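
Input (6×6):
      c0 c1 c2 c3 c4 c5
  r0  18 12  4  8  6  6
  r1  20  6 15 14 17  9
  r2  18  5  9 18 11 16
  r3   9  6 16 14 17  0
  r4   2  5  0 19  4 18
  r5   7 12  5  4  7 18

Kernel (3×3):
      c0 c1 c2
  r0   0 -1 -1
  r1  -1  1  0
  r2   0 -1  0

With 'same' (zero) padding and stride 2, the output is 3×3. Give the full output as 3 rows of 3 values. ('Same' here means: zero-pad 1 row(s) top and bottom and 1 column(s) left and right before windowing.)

-2 -23 -19
-17 -41 -50
-20 -40 -39

Output[0,0]: The receptive field on the zero-padded input at this output position is [0 0 0 / 0 18 12 / 0 20 6]. Elementwise product with the kernel and sum: 0·-1 + 0·-1 + 0·-1 + 18·1 + 20·-1.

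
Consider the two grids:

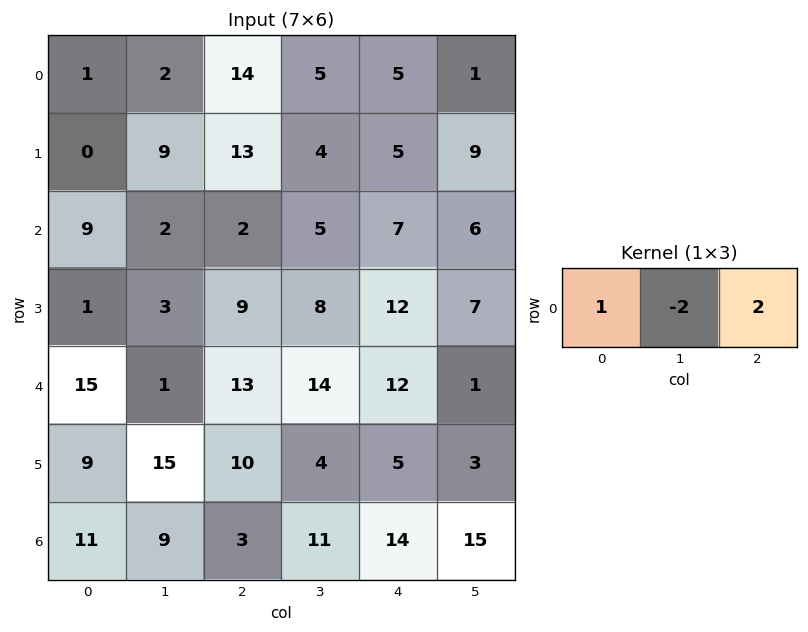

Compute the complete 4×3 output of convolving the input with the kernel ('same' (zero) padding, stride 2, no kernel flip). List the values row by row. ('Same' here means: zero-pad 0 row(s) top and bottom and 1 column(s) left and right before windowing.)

2 -16 -3
-14 8 3
-28 3 -8
-4 25 13

Output[0,0]: The receptive field on the zero-padded input at this output position is [0 1 2]. Elementwise product with the kernel and sum: 0·1 + 1·-2 + 2·2.
Output[0,1]: The receptive field on the zero-padded input at this output position is [2 14 5]. Elementwise product with the kernel and sum: 2·1 + 14·-2 + 5·2.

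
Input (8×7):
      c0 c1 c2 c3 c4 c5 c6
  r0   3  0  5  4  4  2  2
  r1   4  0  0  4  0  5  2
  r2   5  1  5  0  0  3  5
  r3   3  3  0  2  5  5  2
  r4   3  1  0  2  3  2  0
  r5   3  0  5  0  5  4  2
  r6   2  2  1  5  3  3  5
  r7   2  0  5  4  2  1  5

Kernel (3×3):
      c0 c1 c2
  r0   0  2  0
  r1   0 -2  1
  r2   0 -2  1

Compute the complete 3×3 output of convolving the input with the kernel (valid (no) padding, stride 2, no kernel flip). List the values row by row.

Output[0,0]: The receptive field on the input at this output position is [3 0 5 / 4 0 0 / 5 1 5]. Elementwise product with the kernel and sum: 0·2 + 0·-2 + 0·1 + 1·-2 + 5·1.

3 0 -5
-6 0 -6
4 2 -3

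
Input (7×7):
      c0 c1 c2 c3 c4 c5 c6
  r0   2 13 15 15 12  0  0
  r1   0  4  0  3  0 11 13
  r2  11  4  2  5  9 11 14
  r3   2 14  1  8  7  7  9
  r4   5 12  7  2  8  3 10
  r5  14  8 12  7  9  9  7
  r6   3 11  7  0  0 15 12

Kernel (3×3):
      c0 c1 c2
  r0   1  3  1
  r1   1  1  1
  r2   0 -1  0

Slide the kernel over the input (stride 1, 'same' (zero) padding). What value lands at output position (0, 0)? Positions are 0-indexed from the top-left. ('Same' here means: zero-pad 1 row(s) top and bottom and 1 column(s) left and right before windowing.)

15

The receptive field on the zero-padded input at this output position is [0 0 0 / 0 2 13 / 0 0 4]. Elementwise product with the kernel and sum: 0·1 + 0·3 + 0·1 + 0·1 + 2·1 + 13·1 + 0·-1.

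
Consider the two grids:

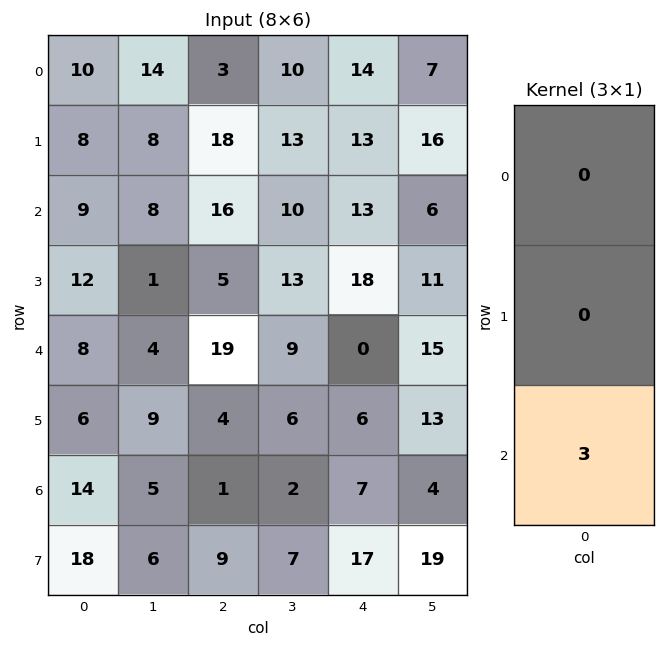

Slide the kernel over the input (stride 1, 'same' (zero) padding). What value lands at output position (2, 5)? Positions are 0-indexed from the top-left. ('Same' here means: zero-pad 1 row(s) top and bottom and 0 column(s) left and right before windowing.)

The receptive field on the zero-padded input at this output position is [16 / 6 / 11]. Elementwise product with the kernel and sum: 11·3.

33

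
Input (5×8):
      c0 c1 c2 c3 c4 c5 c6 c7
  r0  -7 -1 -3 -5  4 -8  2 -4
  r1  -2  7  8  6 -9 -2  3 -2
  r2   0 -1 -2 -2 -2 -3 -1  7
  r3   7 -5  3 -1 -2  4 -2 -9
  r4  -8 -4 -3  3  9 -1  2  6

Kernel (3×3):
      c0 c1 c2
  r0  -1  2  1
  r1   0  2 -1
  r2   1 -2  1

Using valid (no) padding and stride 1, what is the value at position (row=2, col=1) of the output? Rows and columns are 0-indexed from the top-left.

The receptive field on the input at this output position is [-1 -2 -2 / -5 3 -1 / -4 -3 3]. Elementwise product with the kernel and sum: -1·-1 + -2·2 + -2·1 + 3·2 + -1·-1 + -4·1 + -3·-2 + 3·1.

7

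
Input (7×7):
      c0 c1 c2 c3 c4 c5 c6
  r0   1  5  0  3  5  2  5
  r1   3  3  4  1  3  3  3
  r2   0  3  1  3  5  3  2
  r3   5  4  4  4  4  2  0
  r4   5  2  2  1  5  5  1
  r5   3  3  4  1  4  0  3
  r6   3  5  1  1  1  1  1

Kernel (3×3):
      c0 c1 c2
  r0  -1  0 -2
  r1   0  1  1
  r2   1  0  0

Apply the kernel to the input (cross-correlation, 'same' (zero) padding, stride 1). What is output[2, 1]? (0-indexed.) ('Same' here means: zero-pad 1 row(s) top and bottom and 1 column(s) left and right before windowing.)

The receptive field on the zero-padded input at this output position is [3 3 4 / 0 3 1 / 5 4 4]. Elementwise product with the kernel and sum: 3·-1 + 4·-2 + 3·1 + 1·1 + 5·1.

-2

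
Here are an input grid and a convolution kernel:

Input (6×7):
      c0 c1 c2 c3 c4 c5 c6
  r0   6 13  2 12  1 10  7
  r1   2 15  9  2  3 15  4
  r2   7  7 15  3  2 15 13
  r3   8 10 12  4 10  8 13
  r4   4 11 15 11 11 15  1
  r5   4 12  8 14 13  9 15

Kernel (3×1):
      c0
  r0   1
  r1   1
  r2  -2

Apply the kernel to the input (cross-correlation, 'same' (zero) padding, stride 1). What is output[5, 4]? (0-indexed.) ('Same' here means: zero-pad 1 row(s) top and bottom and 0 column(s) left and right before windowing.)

24

The receptive field on the zero-padded input at this output position is [11 / 13 / 0]. Elementwise product with the kernel and sum: 11·1 + 13·1 + 0·-2.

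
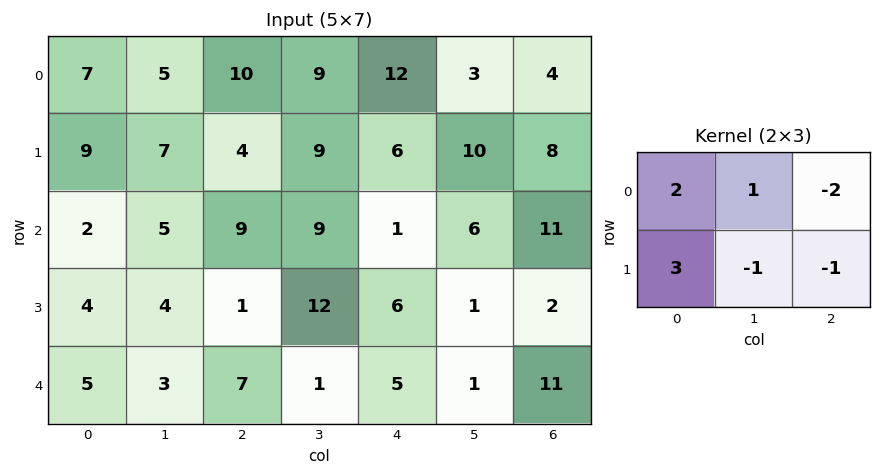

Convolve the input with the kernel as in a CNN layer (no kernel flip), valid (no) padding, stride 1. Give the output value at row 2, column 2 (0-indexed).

10

The receptive field on the input at this output position is [9 9 1 / 1 12 6]. Elementwise product with the kernel and sum: 9·2 + 9·1 + 1·-2 + 1·3 + 12·-1 + 6·-1.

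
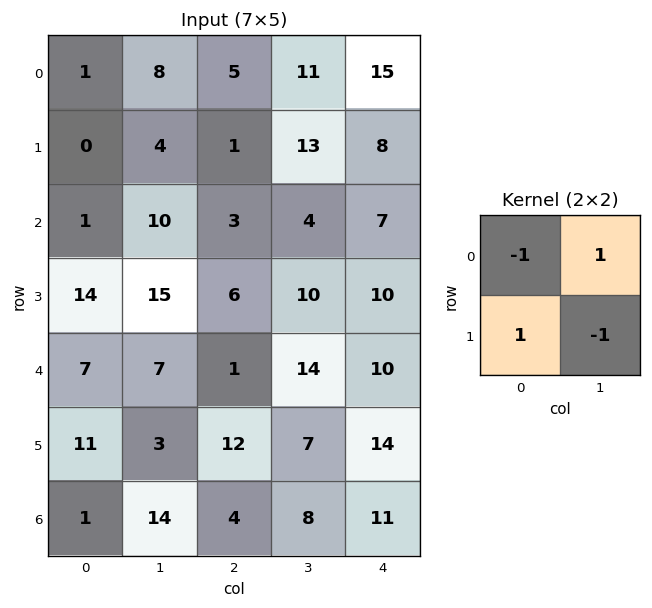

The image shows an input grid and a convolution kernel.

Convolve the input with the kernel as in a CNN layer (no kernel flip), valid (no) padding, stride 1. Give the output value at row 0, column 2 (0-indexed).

The receptive field on the input at this output position is [5 11 / 1 13]. Elementwise product with the kernel and sum: 5·-1 + 11·1 + 1·1 + 13·-1.

-6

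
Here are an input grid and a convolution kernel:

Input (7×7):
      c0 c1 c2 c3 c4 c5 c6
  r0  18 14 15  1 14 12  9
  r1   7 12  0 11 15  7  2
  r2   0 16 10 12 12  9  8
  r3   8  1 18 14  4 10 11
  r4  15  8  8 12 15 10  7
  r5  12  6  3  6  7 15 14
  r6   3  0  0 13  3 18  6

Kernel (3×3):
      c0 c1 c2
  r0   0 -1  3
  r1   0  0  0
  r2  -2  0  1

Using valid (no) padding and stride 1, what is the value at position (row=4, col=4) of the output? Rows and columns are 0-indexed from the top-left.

The receptive field on the input at this output position is [15 10 7 / 7 15 14 / 3 18 6]. Elementwise product with the kernel and sum: 10·-1 + 7·3 + 3·-2 + 6·1.

11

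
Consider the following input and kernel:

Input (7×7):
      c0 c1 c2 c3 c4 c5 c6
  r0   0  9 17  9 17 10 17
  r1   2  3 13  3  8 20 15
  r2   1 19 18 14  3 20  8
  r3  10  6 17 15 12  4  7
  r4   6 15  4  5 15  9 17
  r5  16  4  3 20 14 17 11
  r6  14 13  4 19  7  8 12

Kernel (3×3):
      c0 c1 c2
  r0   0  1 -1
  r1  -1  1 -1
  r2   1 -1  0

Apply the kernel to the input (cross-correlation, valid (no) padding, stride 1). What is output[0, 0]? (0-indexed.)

-38

The receptive field on the input at this output position is [0 9 17 / 2 3 13 / 1 19 18]. Elementwise product with the kernel and sum: 9·1 + 17·-1 + 2·-1 + 3·1 + 13·-1 + 1·1 + 19·-1.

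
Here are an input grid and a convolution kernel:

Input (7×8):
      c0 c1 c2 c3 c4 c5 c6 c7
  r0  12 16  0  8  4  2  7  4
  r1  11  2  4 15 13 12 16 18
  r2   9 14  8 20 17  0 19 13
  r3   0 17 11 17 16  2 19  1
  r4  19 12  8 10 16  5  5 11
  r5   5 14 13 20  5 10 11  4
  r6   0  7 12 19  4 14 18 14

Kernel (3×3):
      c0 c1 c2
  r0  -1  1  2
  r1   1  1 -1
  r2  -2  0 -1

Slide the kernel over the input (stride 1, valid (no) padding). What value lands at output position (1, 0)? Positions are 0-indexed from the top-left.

The receptive field on the input at this output position is [11 2 4 / 9 14 8 / 0 17 11]. Elementwise product with the kernel and sum: 11·-1 + 2·1 + 4·2 + 9·1 + 14·1 + 8·-1 + 0·-2 + 11·-1.

3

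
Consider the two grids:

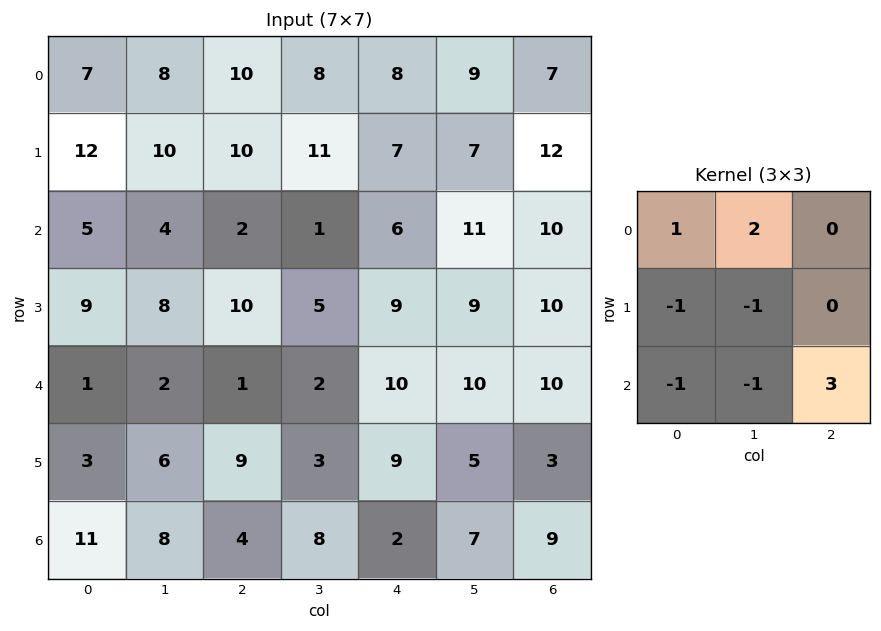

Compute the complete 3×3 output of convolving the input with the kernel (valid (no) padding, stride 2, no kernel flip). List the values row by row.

-2 20 25
-4 16 20
-11 -13 34

Output[0,0]: The receptive field on the input at this output position is [7 8 10 / 12 10 10 / 5 4 2]. Elementwise product with the kernel and sum: 7·1 + 8·2 + 12·-1 + 10·-1 + 5·-1 + 4·-1 + 2·3.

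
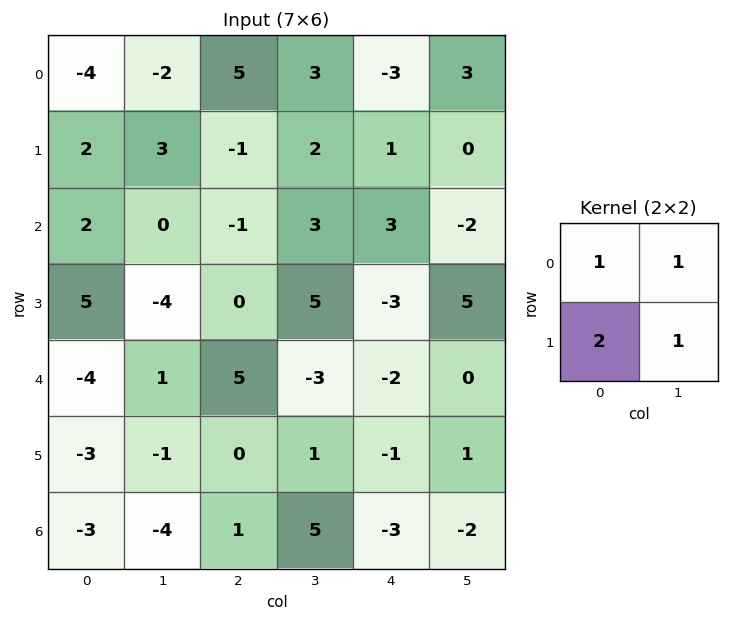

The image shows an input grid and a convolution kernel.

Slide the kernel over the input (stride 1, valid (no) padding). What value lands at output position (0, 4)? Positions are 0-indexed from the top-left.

The receptive field on the input at this output position is [-3 3 / 1 0]. Elementwise product with the kernel and sum: -3·1 + 3·1 + 1·2 + 0·1.

2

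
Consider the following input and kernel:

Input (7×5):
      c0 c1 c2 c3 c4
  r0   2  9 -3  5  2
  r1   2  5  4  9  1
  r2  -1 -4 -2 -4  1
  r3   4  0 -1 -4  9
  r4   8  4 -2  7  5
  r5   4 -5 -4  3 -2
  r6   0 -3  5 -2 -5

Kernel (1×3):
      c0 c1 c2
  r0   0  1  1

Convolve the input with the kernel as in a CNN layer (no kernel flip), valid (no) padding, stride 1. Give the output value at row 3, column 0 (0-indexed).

-1

The receptive field on the input at this output position is [4 0 -1]. Elementwise product with the kernel and sum: 0·1 + -1·1.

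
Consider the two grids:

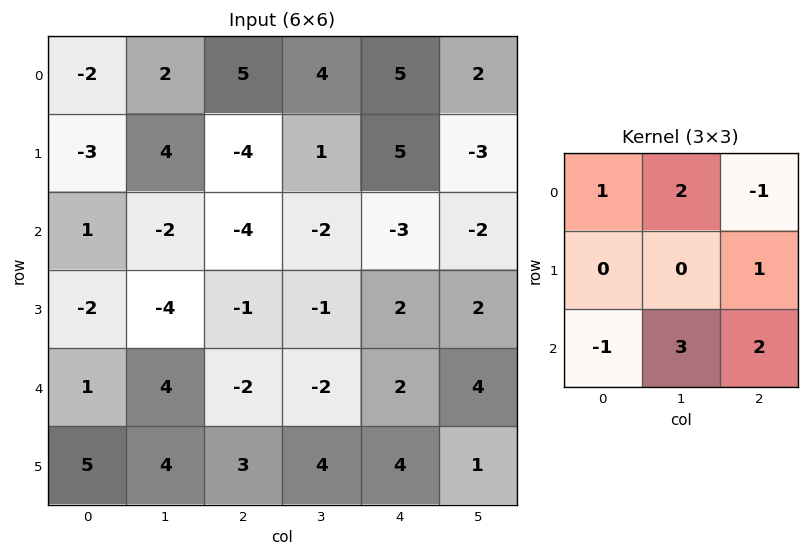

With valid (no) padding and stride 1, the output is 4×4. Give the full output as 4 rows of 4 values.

-22 -5 5 -2
-7 -8 -8 23
7 -23 -3 12
2 6 14 15

Output[0,0]: The receptive field on the input at this output position is [-2 2 5 / -3 4 -4 / 1 -2 -4]. Elementwise product with the kernel and sum: -2·1 + 2·2 + 5·-1 + -4·1 + 1·-1 + -2·3 + -4·2.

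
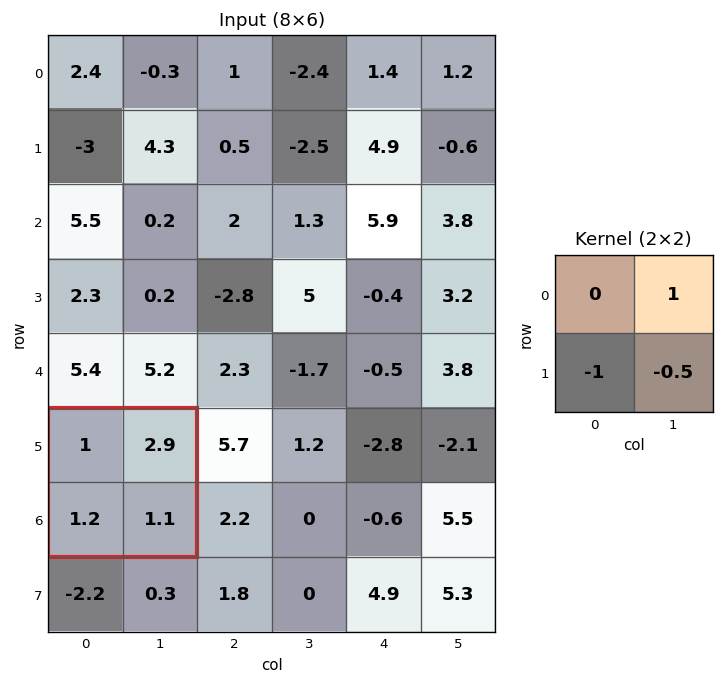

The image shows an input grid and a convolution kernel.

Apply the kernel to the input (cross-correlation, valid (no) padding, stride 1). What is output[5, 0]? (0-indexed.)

The receptive field on the input at this output position is [1 2.9 / 1.2 1.1]. Elementwise product with the kernel and sum: 2.9·1 + 1.2·-1 + 1.1·-0.5.

1.15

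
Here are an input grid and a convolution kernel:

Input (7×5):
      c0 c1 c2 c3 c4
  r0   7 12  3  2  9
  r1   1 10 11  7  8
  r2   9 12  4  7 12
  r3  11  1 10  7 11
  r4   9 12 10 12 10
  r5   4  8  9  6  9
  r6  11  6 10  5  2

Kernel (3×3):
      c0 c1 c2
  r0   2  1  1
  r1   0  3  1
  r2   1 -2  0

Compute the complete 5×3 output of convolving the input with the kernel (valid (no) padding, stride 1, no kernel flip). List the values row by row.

55 73 36
72 38 66
32 64 45
67 51 81
72 65 69

Output[0,0]: The receptive field on the input at this output position is [7 12 3 / 1 10 11 / 9 12 4]. Elementwise product with the kernel and sum: 7·2 + 12·1 + 3·1 + 10·3 + 11·1 + 9·1 + 12·-2.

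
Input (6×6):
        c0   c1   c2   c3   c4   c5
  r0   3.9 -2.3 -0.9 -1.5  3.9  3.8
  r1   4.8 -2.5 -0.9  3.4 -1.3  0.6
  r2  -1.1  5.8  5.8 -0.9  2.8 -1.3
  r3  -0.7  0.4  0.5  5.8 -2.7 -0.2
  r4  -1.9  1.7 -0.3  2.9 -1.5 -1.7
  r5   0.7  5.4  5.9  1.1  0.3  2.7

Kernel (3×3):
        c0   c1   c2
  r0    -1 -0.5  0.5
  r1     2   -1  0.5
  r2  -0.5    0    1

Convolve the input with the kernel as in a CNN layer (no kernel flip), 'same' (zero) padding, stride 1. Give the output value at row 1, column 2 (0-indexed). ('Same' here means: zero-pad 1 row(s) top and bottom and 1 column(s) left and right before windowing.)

-4.2

The receptive field on the zero-padded input at this output position is [-2.3 -0.9 -1.5 / -2.5 -0.9 3.4 / 5.8 5.8 -0.9]. Elementwise product with the kernel and sum: -2.3·-1 + -0.9·-0.5 + -1.5·0.5 + -2.5·2 + -0.9·-1 + 3.4·0.5 + 5.8·-0.5 + -0.9·1.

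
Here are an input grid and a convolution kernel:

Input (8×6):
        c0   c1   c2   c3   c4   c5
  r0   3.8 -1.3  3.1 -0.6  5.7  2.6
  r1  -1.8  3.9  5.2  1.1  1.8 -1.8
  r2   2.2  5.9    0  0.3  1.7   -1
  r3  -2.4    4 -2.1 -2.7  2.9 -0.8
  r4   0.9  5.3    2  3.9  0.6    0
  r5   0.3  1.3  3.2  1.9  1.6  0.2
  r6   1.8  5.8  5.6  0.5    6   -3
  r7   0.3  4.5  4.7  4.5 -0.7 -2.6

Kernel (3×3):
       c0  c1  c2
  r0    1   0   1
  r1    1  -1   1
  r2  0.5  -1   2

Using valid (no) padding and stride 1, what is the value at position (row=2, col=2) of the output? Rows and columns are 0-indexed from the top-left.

The receptive field on the input at this output position is [0 0.3 1.7 / -2.1 -2.7 2.9 / 2 3.9 0.6]. Elementwise product with the kernel and sum: 0·1 + 1.7·1 + -2.1·1 + -2.7·-1 + 2.9·1 + 2·0.5 + 3.9·-1 + 0.6·2.

3.5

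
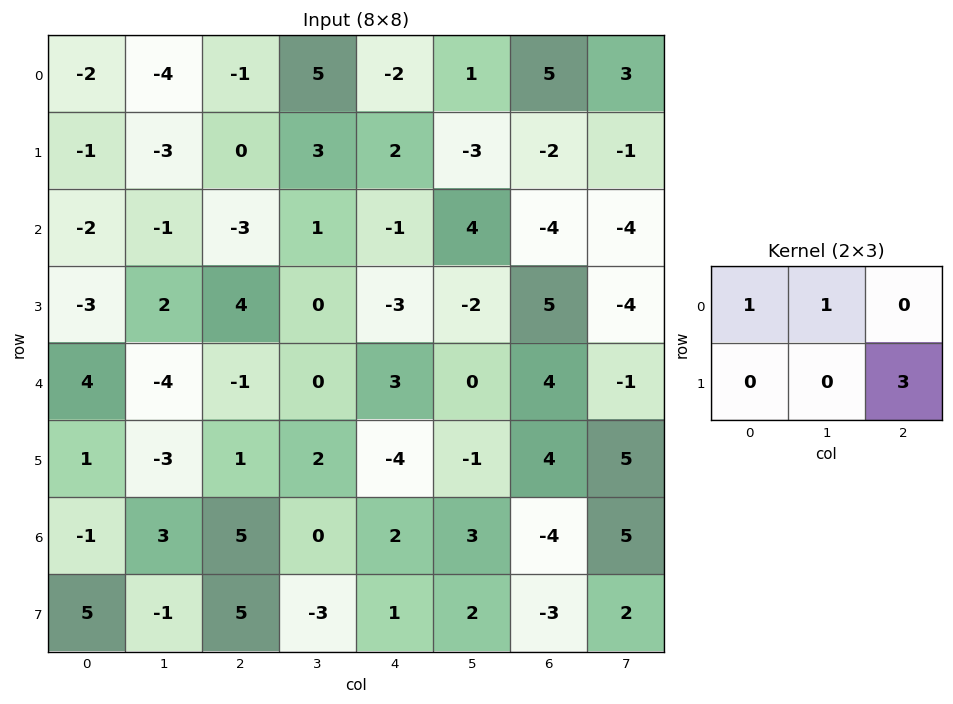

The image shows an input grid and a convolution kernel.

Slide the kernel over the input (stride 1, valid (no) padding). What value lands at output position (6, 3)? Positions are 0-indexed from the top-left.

8

The receptive field on the input at this output position is [0 2 3 / -3 1 2]. Elementwise product with the kernel and sum: 0·1 + 2·1 + 2·3.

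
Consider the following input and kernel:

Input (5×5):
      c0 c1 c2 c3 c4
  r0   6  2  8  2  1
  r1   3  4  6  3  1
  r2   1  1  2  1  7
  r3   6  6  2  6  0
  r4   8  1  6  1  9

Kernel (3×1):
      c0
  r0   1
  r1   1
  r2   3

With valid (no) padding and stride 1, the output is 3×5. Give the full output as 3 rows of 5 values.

Output[0,0]: The receptive field on the input at this output position is [6 / 3 / 1]. Elementwise product with the kernel and sum: 6·1 + 3·1 + 1·3.
Output[0,1]: The receptive field on the input at this output position is [2 / 4 / 1]. Elementwise product with the kernel and sum: 2·1 + 4·1 + 1·3.

12 9 20 8 23
22 23 14 22 8
31 10 22 10 34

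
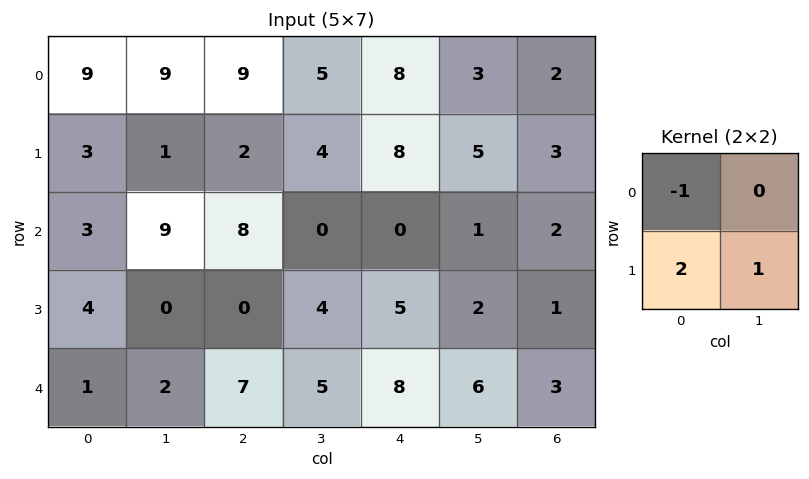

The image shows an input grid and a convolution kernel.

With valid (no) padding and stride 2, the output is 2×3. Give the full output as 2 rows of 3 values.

-2 -1 13
5 -4 12

Output[0,0]: The receptive field on the input at this output position is [9 9 / 3 1]. Elementwise product with the kernel and sum: 9·-1 + 3·2 + 1·1.
Output[0,1]: The receptive field on the input at this output position is [9 5 / 2 4]. Elementwise product with the kernel and sum: 9·-1 + 2·2 + 4·1.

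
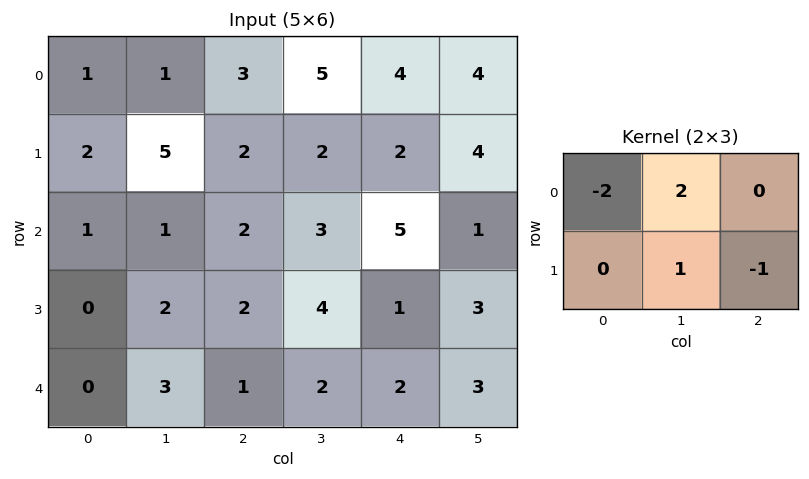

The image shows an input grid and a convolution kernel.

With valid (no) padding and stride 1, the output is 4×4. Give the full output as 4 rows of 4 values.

Output[0,0]: The receptive field on the input at this output position is [1 1 3 / 2 5 2]. Elementwise product with the kernel and sum: 1·-2 + 1·2 + 5·1 + 2·-1.

3 4 4 -4
5 -7 -2 4
0 0 5 2
6 -1 4 -7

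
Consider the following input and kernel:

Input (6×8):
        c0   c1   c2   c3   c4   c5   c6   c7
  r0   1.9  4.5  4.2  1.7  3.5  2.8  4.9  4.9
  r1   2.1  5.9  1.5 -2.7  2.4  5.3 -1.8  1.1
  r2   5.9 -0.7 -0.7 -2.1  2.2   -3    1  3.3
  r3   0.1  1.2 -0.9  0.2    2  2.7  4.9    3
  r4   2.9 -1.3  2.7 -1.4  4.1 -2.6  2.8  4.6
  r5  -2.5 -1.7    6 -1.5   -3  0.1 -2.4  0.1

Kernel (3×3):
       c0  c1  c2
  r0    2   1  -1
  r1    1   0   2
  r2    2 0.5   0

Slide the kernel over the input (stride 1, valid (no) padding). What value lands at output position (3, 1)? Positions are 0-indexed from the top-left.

-3.2

The receptive field on the input at this output position is [1.2 -0.9 0.2 / -1.3 2.7 -1.4 / -1.7 6 -1.5]. Elementwise product with the kernel and sum: 1.2·2 + -0.9·1 + 0.2·-1 + -1.3·1 + -1.4·2 + -1.7·2 + 6·0.5.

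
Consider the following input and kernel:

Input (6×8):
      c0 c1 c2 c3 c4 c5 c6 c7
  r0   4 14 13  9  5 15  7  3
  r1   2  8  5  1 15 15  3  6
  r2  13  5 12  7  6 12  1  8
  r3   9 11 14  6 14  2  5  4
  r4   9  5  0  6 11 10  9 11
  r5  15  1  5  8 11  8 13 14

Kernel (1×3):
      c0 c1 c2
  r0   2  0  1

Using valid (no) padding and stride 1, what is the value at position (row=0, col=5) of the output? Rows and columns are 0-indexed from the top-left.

33

The receptive field on the input at this output position is [15 7 3]. Elementwise product with the kernel and sum: 15·2 + 3·1.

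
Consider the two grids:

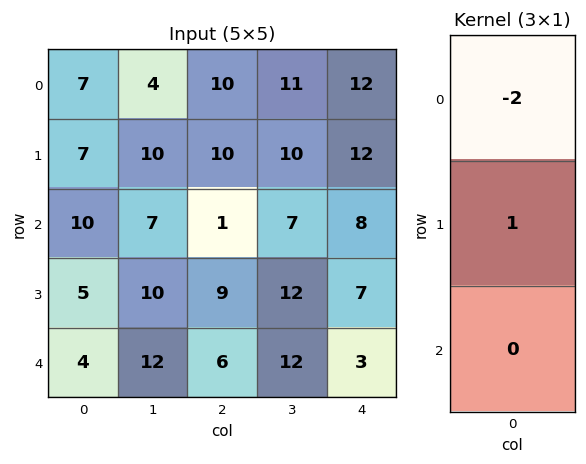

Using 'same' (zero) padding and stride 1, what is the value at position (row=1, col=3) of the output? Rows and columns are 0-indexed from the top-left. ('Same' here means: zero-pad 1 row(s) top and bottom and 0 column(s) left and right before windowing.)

The receptive field on the zero-padded input at this output position is [11 / 10 / 7]. Elementwise product with the kernel and sum: 11·-2 + 10·1.

-12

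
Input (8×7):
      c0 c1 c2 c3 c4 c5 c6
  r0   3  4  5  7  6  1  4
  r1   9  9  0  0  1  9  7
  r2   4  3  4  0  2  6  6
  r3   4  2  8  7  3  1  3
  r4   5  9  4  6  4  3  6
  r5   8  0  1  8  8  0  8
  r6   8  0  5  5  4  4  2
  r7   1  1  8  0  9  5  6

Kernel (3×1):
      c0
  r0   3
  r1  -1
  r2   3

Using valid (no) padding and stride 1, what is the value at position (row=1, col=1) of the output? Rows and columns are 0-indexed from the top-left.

The receptive field on the input at this output position is [9 / 3 / 2]. Elementwise product with the kernel and sum: 9·3 + 3·-1 + 2·3.

30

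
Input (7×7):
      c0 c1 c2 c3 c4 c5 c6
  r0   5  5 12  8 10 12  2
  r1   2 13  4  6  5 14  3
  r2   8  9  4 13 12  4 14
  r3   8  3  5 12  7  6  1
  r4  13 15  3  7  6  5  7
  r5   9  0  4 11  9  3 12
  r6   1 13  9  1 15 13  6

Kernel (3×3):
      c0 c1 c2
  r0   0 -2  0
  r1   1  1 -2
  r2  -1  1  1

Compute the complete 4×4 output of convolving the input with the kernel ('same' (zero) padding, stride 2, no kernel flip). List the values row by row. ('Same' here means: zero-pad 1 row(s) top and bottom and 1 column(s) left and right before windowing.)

Output[0,0]: The receptive field on the zero-padded input at this output position is [0 0 0 / 0 5 5 / 0 2 13]. Elementwise product with the kernel and sum: 0·-2 + 0·1 + 5·1 + 5·-2 + 0·-1 + 2·1 + 13·1.
Output[0,1]: The receptive field on the zero-padded input at this output position is [0 0 0 / 5 12 8 / 13 4 6]. Elementwise product with the kernel and sum: 0·-2 + 5·1 + 12·1 + 8·-2 + 13·-1 + 4·1 + 6·1.

10 -2 7 3
-3 -7 8 7
-24 9 -10 19
-43 12 -28 -5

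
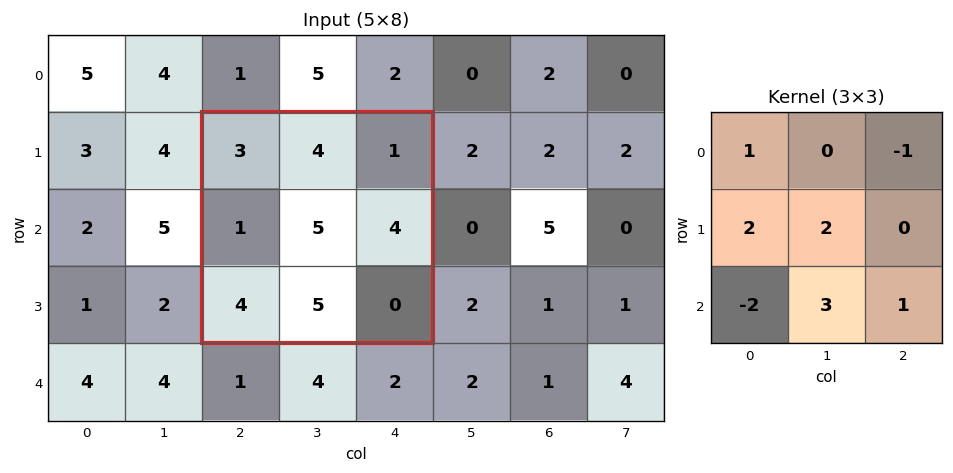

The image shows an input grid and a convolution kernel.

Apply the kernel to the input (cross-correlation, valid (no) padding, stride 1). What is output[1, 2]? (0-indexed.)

The receptive field on the input at this output position is [3 4 1 / 1 5 4 / 4 5 0]. Elementwise product with the kernel and sum: 3·1 + 1·-1 + 1·2 + 5·2 + 4·-2 + 5·3 + 0·1.

21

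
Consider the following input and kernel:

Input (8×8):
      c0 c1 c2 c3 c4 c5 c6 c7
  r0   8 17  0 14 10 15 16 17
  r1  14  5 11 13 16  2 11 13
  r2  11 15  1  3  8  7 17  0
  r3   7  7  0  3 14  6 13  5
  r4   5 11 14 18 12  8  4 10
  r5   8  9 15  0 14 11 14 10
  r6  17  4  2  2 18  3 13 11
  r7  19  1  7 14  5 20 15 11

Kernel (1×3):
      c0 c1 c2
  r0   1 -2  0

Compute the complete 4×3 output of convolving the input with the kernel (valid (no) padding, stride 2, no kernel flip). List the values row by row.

Output[0,0]: The receptive field on the input at this output position is [8 17 0]. Elementwise product with the kernel and sum: 8·1 + 17·-2.
Output[0,1]: The receptive field on the input at this output position is [0 14 10]. Elementwise product with the kernel and sum: 0·1 + 14·-2.

-26 -28 -20
-19 -5 -6
-17 -22 -4
9 -2 12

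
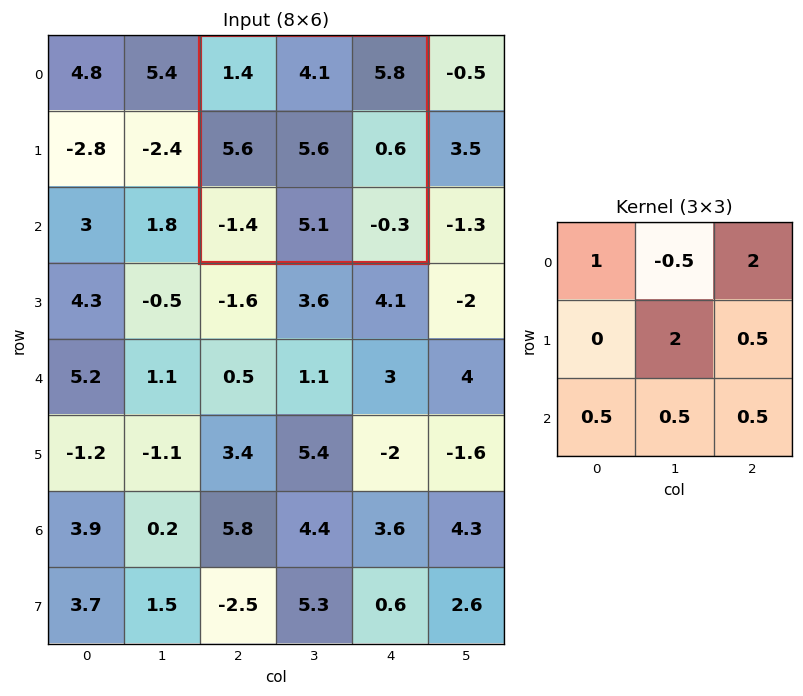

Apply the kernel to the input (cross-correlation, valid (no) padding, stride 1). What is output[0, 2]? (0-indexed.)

24.15

The receptive field on the input at this output position is [1.4 4.1 5.8 / 5.6 5.6 0.6 / -1.4 5.1 -0.3]. Elementwise product with the kernel and sum: 1.4·1 + 4.1·-0.5 + 5.8·2 + 5.6·2 + 0.6·0.5 + -1.4·0.5 + 5.1·0.5 + -0.3·0.5.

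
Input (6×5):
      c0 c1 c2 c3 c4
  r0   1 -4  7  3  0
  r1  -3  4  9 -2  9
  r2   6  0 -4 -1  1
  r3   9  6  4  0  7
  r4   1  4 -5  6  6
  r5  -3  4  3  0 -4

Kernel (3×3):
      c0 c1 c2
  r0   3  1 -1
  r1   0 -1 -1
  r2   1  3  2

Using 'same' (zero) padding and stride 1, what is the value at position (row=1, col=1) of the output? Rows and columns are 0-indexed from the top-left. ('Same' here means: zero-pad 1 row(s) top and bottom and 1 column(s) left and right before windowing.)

The receptive field on the zero-padded input at this output position is [1 -4 7 / -3 4 9 / 6 0 -4]. Elementwise product with the kernel and sum: 1·3 + -4·1 + 7·-1 + 4·-1 + 9·-1 + 6·1 + 0·3 + -4·2.

-23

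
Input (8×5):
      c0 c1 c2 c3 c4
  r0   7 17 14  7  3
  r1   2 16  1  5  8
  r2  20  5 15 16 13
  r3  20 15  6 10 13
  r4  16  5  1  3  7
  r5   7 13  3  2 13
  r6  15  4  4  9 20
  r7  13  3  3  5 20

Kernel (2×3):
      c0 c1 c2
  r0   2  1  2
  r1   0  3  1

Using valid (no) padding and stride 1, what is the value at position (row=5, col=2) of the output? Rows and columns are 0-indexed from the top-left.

81

The receptive field on the input at this output position is [3 2 13 / 4 9 20]. Elementwise product with the kernel and sum: 3·2 + 2·1 + 13·2 + 9·3 + 20·1.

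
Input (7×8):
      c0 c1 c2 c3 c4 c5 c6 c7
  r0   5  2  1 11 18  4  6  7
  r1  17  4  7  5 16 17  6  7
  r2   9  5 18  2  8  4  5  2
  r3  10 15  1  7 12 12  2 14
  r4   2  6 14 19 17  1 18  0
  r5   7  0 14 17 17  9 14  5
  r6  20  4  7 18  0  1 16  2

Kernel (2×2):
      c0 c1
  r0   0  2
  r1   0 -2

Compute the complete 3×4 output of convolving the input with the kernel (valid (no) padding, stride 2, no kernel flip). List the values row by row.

Output[0,0]: The receptive field on the input at this output position is [5 2 / 17 4]. Elementwise product with the kernel and sum: 2·2 + 4·-2.

-4 12 -26 0
-20 -10 -16 -24
12 4 -16 -10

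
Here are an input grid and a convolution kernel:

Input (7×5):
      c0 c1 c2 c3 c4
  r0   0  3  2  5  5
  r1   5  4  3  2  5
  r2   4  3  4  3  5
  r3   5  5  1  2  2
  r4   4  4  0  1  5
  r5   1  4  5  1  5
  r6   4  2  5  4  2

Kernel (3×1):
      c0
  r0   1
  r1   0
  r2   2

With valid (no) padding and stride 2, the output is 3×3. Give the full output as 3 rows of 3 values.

8 10 15
12 4 15
12 10 9

Output[0,0]: The receptive field on the input at this output position is [0 / 5 / 4]. Elementwise product with the kernel and sum: 0·1 + 4·2.
Output[0,1]: The receptive field on the input at this output position is [2 / 3 / 4]. Elementwise product with the kernel and sum: 2·1 + 4·2.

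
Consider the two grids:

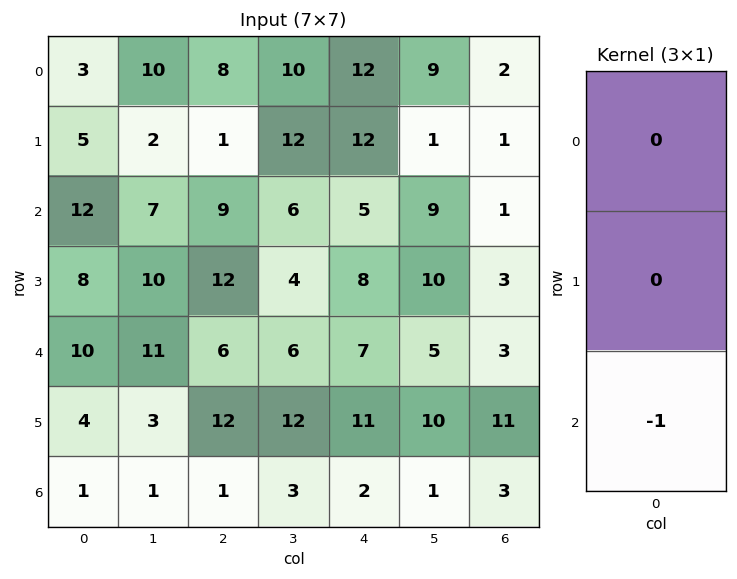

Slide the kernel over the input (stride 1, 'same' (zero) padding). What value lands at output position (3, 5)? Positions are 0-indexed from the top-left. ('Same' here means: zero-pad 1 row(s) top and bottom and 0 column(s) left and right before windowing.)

-5

The receptive field on the zero-padded input at this output position is [9 / 10 / 5]. Elementwise product with the kernel and sum: 5·-1.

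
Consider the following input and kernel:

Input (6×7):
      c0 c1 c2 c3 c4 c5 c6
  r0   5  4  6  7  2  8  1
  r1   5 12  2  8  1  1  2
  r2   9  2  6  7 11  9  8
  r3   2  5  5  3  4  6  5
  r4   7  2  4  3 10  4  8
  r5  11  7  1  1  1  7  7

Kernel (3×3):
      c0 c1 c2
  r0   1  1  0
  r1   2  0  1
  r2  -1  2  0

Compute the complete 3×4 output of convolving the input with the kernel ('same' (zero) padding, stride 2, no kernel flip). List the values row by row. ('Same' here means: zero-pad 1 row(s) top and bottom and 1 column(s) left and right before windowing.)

Output[0,0]: The receptive field on the zero-padded input at this output position is [0 0 0 / 0 5 4 / 0 5 12]. Elementwise product with the kernel and sum: 0·1 + 0·1 + 0·2 + 4·1 + 0·-1 + 5·2.

14 7 16 19
11 30 37 25
26 12 18 26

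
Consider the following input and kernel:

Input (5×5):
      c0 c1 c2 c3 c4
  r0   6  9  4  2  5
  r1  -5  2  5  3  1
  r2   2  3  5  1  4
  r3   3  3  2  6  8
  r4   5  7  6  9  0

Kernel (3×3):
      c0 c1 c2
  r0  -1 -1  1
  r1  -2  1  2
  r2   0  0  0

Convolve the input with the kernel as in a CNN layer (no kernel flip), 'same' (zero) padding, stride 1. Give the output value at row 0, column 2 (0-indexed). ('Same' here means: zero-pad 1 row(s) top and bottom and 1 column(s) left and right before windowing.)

The receptive field on the zero-padded input at this output position is [0 0 0 / 9 4 2 / 2 5 3]. Elementwise product with the kernel and sum: 0·-1 + 0·-1 + 0·1 + 9·-2 + 4·1 + 2·2.

-10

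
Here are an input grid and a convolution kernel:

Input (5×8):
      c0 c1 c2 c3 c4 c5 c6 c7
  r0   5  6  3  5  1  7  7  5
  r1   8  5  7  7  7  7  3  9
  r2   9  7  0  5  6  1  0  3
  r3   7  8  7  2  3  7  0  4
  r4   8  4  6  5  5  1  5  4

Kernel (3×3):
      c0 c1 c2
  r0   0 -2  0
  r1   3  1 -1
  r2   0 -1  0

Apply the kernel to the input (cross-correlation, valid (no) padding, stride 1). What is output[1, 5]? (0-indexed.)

-6

The receptive field on the input at this output position is [7 3 9 / 1 0 3 / 7 0 4]. Elementwise product with the kernel and sum: 3·-2 + 1·3 + 0·1 + 3·-1 + 0·-1.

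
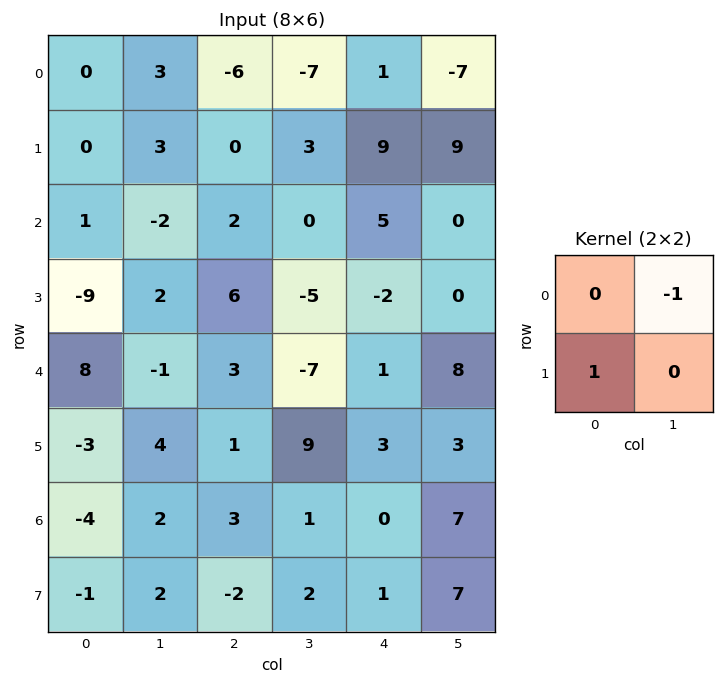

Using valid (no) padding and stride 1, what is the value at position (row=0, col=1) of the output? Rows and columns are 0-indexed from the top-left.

The receptive field on the input at this output position is [3 -6 / 3 0]. Elementwise product with the kernel and sum: -6·-1 + 3·1.

9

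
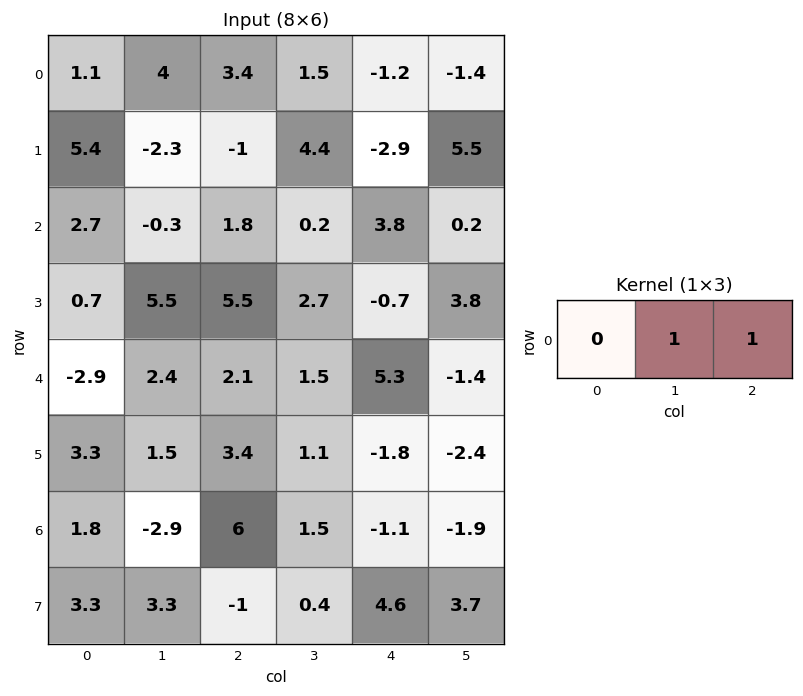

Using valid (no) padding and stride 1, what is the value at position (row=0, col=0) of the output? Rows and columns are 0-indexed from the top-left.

The receptive field on the input at this output position is [1.1 4 3.4]. Elementwise product with the kernel and sum: 4·1 + 3.4·1.

7.4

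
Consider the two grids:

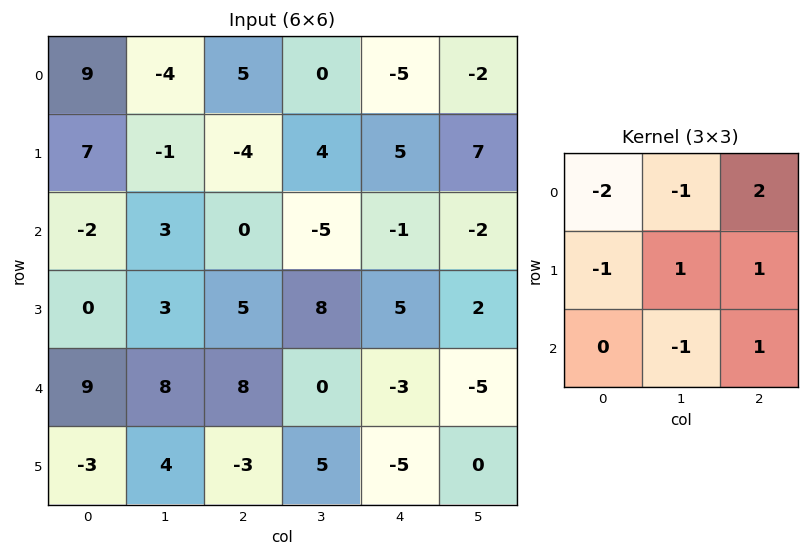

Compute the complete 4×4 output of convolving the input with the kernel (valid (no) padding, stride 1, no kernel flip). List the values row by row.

Output[0,0]: The receptive field on the input at this output position is [9 -4 5 / 7 -1 -4 / -2 3 0]. Elementwise product with the kernel and sum: 9·-2 + -4·-1 + 5·2 + 7·-1 + -1·1 + -4·1 + 3·-1 + 0·1.

-19 -1 -3 8
-14 9 5 0
9 -14 8 4
7 13 -29 -20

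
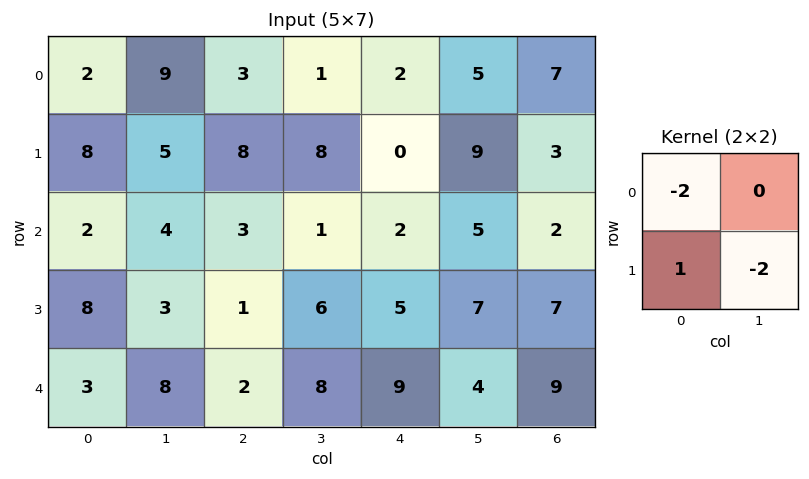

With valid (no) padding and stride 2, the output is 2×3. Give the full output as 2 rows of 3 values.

Output[0,0]: The receptive field on the input at this output position is [2 9 / 8 5]. Elementwise product with the kernel and sum: 2·-2 + 8·1 + 5·-2.
Output[0,1]: The receptive field on the input at this output position is [3 1 / 8 8]. Elementwise product with the kernel and sum: 3·-2 + 8·1 + 8·-2.

-6 -14 -22
-2 -17 -13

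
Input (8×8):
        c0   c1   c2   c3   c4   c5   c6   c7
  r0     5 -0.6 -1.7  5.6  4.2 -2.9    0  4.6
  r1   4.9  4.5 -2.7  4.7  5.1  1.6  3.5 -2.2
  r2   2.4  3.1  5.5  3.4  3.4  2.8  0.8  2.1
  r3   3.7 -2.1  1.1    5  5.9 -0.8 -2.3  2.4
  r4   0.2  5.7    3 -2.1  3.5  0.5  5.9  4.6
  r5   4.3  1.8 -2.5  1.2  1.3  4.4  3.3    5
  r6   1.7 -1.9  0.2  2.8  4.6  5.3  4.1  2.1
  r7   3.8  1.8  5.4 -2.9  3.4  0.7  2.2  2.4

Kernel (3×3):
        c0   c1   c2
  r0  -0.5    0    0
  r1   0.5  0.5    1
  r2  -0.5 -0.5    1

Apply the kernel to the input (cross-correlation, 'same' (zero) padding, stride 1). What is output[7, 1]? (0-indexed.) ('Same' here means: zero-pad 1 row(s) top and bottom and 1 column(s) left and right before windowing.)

7.35

The receptive field on the zero-padded input at this output position is [1.7 -1.9 0.2 / 3.8 1.8 5.4 / 0 0 0]. Elementwise product with the kernel and sum: 1.7·-0.5 + 3.8·0.5 + 1.8·0.5 + 5.4·1 + 0·-0.5 + 0·-0.5 + 0·1.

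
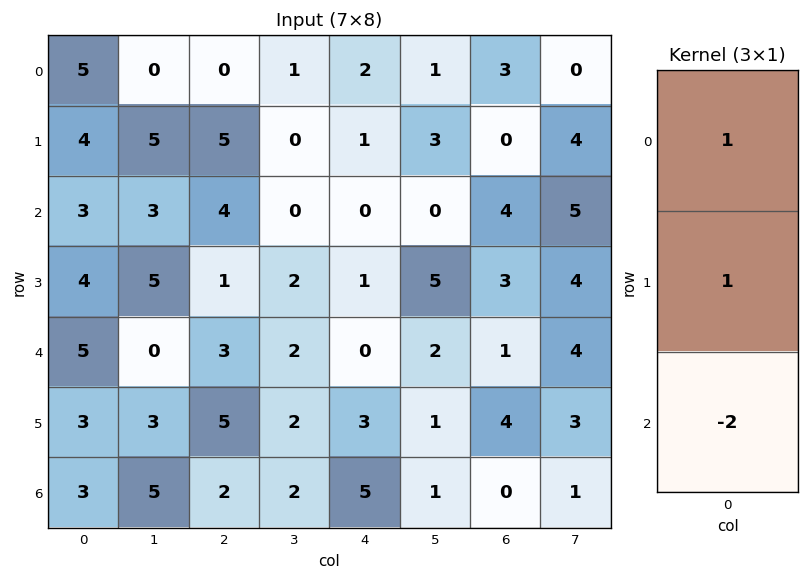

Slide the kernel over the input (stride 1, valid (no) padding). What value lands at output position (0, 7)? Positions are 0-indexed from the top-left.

-6

The receptive field on the input at this output position is [0 / 4 / 5]. Elementwise product with the kernel and sum: 0·1 + 4·1 + 5·-2.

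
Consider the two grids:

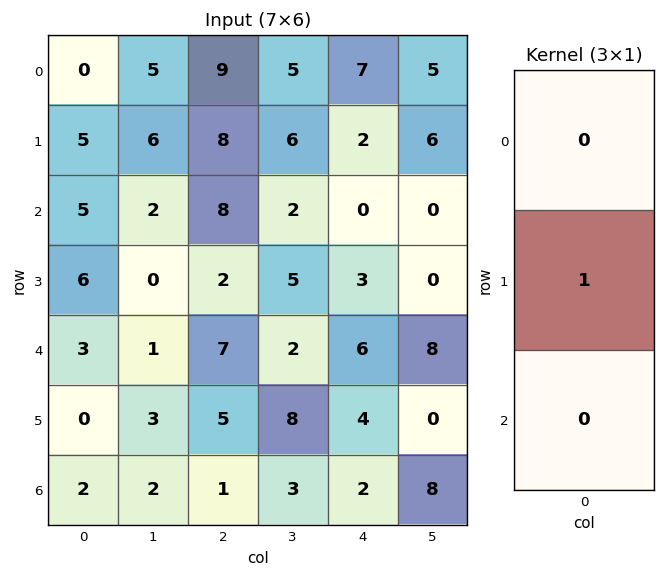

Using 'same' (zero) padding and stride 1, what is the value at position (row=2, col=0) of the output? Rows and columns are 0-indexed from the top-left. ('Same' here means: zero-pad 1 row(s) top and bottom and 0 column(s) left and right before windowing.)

5

The receptive field on the zero-padded input at this output position is [5 / 5 / 6]. Elementwise product with the kernel and sum: 5·1.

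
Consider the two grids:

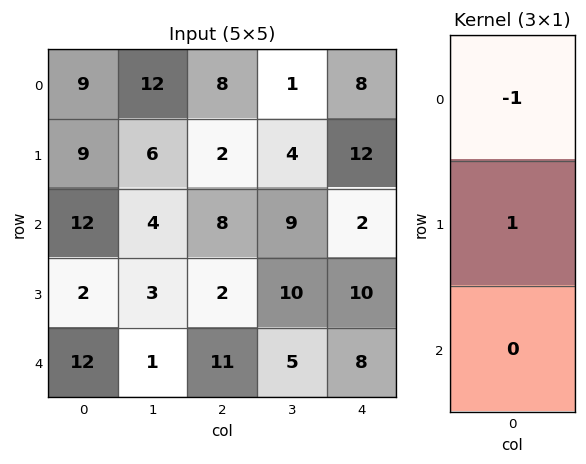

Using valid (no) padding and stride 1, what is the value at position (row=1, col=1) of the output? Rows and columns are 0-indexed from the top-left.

The receptive field on the input at this output position is [6 / 4 / 3]. Elementwise product with the kernel and sum: 6·-1 + 4·1.

-2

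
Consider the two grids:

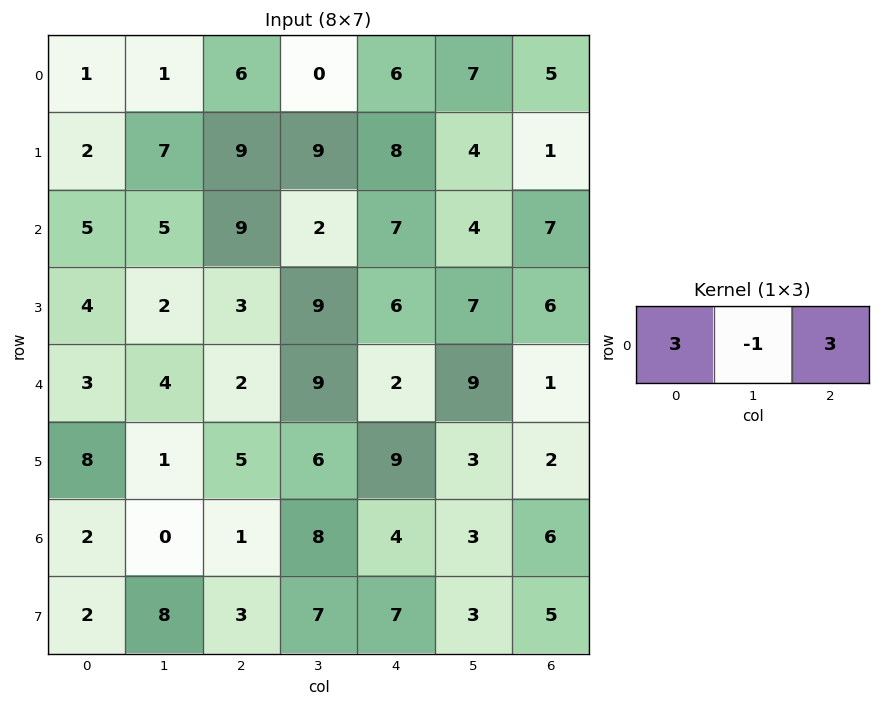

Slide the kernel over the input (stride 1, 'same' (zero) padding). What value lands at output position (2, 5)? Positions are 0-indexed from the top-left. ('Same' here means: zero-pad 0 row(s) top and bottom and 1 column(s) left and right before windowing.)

38

The receptive field on the zero-padded input at this output position is [7 4 7]. Elementwise product with the kernel and sum: 7·3 + 4·-1 + 7·3.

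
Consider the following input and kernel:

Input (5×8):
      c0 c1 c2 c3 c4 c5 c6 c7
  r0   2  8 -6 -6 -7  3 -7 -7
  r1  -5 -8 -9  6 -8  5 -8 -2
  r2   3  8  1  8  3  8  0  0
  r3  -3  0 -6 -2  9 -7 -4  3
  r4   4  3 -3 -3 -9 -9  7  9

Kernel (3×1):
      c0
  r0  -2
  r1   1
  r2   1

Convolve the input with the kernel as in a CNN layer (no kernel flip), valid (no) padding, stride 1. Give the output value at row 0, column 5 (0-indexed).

7

The receptive field on the input at this output position is [3 / 5 / 8]. Elementwise product with the kernel and sum: 3·-2 + 5·1 + 8·1.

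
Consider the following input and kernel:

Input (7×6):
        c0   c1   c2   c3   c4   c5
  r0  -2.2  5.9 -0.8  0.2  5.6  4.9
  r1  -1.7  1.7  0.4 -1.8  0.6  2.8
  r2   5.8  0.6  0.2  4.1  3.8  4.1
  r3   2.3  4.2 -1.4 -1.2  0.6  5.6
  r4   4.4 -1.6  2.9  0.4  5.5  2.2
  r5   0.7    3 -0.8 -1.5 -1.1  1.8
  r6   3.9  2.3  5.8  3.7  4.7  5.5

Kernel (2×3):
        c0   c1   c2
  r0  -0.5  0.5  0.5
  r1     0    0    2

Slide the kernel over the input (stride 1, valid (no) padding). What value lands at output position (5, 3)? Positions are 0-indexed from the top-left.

12.1

The receptive field on the input at this output position is [-1.5 -1.1 1.8 / 3.7 4.7 5.5]. Elementwise product with the kernel and sum: -1.5·-0.5 + -1.1·0.5 + 1.8·0.5 + 5.5·2.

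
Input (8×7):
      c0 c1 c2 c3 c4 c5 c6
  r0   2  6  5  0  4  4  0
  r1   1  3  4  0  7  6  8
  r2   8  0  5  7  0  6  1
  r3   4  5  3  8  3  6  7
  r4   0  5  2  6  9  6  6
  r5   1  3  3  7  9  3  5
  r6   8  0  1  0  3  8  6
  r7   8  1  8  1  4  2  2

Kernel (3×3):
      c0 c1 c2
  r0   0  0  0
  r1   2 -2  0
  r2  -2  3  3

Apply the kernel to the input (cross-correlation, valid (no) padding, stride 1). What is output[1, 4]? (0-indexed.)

The receptive field on the input at this output position is [7 6 8 / 0 6 1 / 3 6 7]. Elementwise product with the kernel and sum: 0·2 + 6·-2 + 3·-2 + 6·3 + 7·3.

21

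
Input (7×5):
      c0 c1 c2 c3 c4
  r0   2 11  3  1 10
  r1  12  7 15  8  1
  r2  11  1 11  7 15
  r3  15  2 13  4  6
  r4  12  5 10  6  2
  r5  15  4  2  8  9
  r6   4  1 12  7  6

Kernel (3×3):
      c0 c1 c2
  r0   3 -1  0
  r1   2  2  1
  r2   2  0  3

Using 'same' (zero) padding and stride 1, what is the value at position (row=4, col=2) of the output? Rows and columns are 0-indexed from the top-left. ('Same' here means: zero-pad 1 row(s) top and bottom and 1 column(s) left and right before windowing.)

61

The receptive field on the zero-padded input at this output position is [2 13 4 / 5 10 6 / 4 2 8]. Elementwise product with the kernel and sum: 2·3 + 13·-1 + 5·2 + 10·2 + 6·1 + 4·2 + 8·3.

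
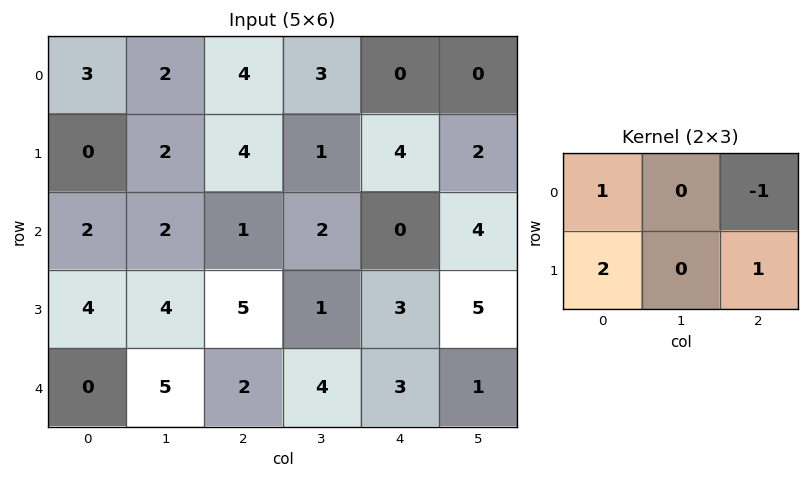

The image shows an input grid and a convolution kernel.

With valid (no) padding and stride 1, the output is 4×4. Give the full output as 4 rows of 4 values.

Output[0,0]: The receptive field on the input at this output position is [3 2 4 / 0 2 4]. Elementwise product with the kernel and sum: 3·1 + 4·-1 + 0·2 + 4·1.
Output[0,1]: The receptive field on the input at this output position is [2 4 3 / 2 4 1]. Elementwise product with the kernel and sum: 2·1 + 3·-1 + 2·2 + 1·1.

3 4 16 7
1 7 2 7
14 9 14 5
1 17 9 5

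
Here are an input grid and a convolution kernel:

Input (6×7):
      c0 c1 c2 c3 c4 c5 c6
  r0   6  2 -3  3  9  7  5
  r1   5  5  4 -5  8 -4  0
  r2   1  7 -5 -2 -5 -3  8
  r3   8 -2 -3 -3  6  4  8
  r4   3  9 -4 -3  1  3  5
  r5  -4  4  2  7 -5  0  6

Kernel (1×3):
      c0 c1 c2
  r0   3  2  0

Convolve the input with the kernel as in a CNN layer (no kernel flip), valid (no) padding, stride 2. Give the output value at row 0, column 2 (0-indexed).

The receptive field on the input at this output position is [9 7 5]. Elementwise product with the kernel and sum: 9·3 + 7·2.

41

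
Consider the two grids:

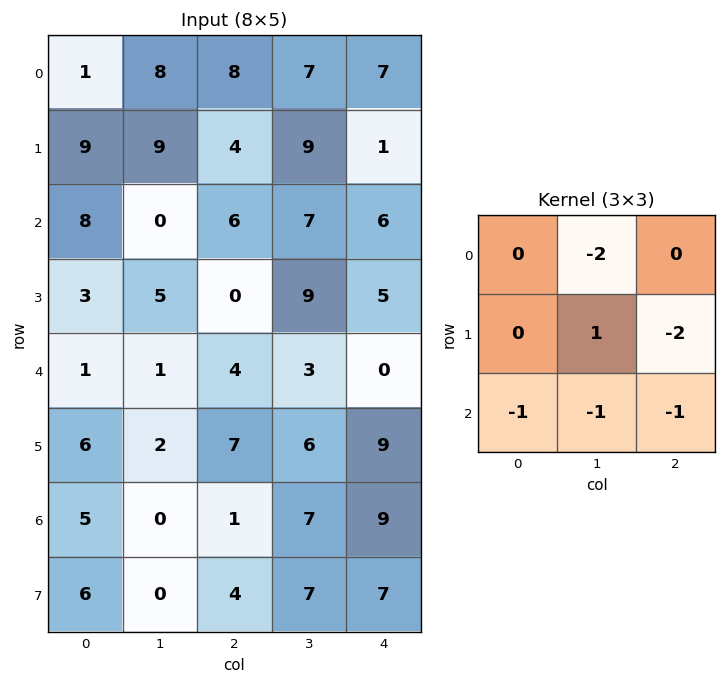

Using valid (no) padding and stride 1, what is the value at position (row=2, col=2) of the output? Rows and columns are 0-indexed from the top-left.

-22

The receptive field on the input at this output position is [6 7 6 / 0 9 5 / 4 3 0]. Elementwise product with the kernel and sum: 7·-2 + 9·1 + 5·-2 + 4·-1 + 3·-1 + 0·-1.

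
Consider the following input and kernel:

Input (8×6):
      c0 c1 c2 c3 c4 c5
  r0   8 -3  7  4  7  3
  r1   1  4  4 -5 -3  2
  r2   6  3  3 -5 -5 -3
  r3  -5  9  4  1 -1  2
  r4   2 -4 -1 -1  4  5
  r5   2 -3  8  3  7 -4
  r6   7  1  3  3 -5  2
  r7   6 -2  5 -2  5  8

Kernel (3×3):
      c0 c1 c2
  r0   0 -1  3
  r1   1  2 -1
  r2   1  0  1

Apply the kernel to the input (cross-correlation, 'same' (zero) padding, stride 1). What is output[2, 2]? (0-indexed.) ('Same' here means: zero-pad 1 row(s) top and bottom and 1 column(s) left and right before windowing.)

5

The receptive field on the zero-padded input at this output position is [4 4 -5 / 3 3 -5 / 9 4 1]. Elementwise product with the kernel and sum: 4·-1 + -5·3 + 3·1 + 3·2 + -5·-1 + 9·1 + 1·1.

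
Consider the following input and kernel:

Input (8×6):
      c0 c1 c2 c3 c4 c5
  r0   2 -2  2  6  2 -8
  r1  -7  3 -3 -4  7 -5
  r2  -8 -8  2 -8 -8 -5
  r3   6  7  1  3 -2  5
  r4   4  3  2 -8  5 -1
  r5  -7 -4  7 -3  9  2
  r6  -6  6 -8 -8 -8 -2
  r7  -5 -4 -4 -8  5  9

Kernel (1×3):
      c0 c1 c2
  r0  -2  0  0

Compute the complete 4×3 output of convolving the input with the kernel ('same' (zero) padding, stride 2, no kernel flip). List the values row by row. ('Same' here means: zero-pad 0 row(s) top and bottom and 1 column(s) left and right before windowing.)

Output[0,0]: The receptive field on the zero-padded input at this output position is [0 2 -2]. Elementwise product with the kernel and sum: 0·-2.
Output[0,1]: The receptive field on the zero-padded input at this output position is [-2 2 6]. Elementwise product with the kernel and sum: -2·-2.

0 4 -12
0 16 16
0 -6 16
0 -12 16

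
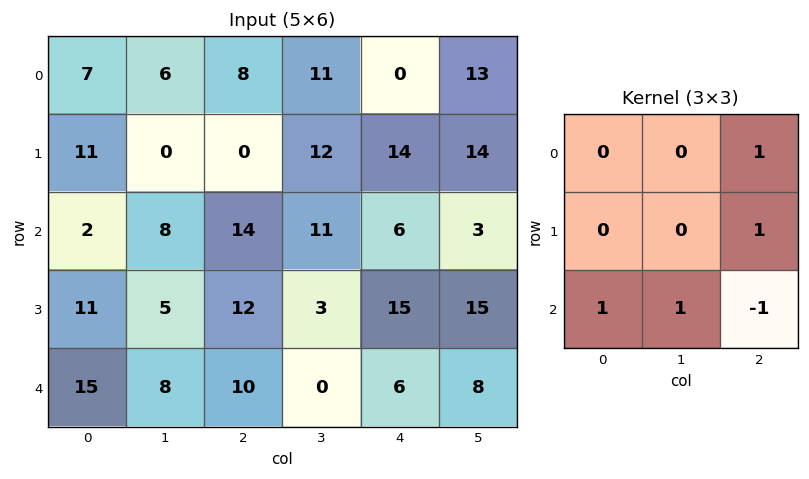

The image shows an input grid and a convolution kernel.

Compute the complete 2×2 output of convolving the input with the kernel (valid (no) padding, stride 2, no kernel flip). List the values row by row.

Output[0,0]: The receptive field on the input at this output position is [7 6 8 / 11 0 0 / 2 8 14]. Elementwise product with the kernel and sum: 8·1 + 0·1 + 2·1 + 8·1 + 14·-1.
Output[0,1]: The receptive field on the input at this output position is [8 11 0 / 0 12 14 / 14 11 6]. Elementwise product with the kernel and sum: 0·1 + 14·1 + 14·1 + 11·1 + 6·-1.

4 33
39 25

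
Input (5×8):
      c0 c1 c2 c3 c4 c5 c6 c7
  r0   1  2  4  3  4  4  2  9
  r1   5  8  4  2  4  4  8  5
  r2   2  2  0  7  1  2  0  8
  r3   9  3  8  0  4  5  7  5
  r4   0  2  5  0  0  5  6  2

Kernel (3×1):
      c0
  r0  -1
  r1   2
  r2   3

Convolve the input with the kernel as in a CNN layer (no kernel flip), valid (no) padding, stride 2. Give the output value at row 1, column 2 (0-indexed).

The receptive field on the input at this output position is [1 / 4 / 0]. Elementwise product with the kernel and sum: 1·-1 + 4·2 + 0·3.

7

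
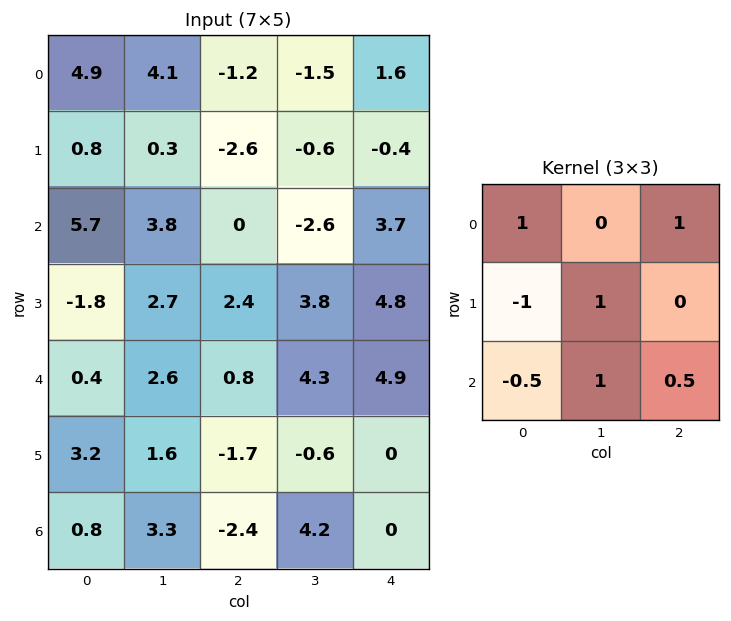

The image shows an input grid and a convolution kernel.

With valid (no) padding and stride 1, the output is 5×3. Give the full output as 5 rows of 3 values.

Output[0,0]: The receptive field on the input at this output position is [4.9 4.1 -1.2 / 0.8 0.3 -2.6 / 5.7 3.8 0]. Elementwise product with the kernel and sum: 4.9·1 + -1.2·1 + 0.8·-1 + 0.3·1 + 5.7·-0.5 + 3.8·1 + 0·0.5.

4.15 -3.5 1.65
1.1 -1.15 -0.6
13 2.55 11.45
1.95 1.9 10.95
1.3 1.65 12.2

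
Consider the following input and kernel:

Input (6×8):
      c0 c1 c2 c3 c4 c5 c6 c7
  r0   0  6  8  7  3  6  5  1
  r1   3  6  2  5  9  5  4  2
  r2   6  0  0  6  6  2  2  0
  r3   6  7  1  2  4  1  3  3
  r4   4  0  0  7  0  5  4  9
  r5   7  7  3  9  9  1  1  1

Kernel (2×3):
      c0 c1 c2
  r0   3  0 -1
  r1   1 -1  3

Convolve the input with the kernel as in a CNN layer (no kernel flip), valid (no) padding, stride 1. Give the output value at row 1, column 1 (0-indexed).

31

The receptive field on the input at this output position is [6 2 5 / 0 0 6]. Elementwise product with the kernel and sum: 6·3 + 5·-1 + 0·1 + 0·-1 + 6·3.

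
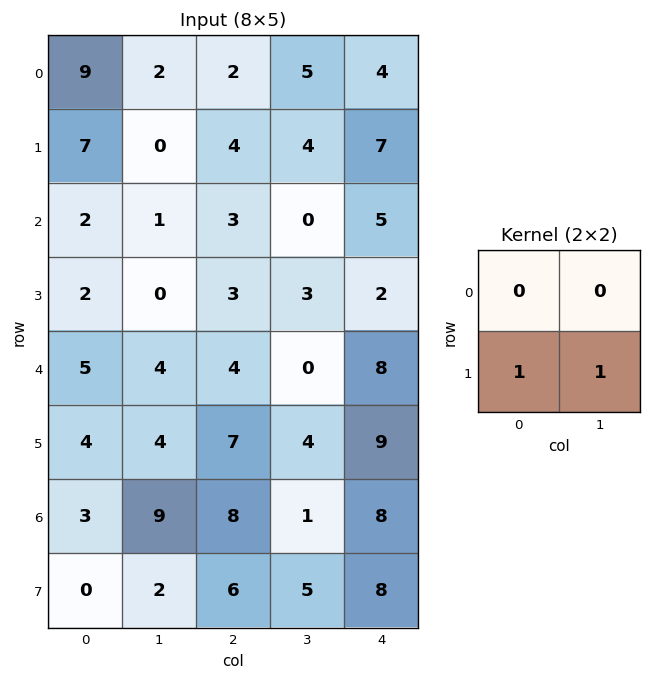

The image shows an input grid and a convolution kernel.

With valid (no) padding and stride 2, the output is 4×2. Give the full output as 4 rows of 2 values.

Output[0,0]: The receptive field on the input at this output position is [9 2 / 7 0]. Elementwise product with the kernel and sum: 7·1 + 0·1.

7 8
2 6
8 11
2 11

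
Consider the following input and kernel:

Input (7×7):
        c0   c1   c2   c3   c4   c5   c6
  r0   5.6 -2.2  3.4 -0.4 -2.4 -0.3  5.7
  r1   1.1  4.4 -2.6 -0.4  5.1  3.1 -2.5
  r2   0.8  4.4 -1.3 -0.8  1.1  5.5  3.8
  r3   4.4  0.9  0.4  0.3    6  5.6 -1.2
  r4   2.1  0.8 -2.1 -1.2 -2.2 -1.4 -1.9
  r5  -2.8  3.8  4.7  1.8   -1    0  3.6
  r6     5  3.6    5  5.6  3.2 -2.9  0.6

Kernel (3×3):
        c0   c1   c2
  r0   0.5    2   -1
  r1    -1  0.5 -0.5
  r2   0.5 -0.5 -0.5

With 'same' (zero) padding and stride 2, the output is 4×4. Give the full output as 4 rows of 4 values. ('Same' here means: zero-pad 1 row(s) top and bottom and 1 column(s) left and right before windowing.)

Output[0,0]: The receptive field on the zero-padded input at this output position is [0 0 0 / 0 5.6 -2.2 / 0 1.1 4.4]. Elementwise product with the kernel and sum: 0·0.5 + 0·2 + 0·-1 + 0·-1 + 5.6·0.5 + -2.2·-0.5 + 0·0.5 + 1.1·-0.5 + 4.4·-0.5.

1.15 7.8 -4.95 5.95
-6.65 -7.15 -0.15 -3.65
8.05 -1.65 8.75 -0.95
-8.7 5.6 -3.65 10.4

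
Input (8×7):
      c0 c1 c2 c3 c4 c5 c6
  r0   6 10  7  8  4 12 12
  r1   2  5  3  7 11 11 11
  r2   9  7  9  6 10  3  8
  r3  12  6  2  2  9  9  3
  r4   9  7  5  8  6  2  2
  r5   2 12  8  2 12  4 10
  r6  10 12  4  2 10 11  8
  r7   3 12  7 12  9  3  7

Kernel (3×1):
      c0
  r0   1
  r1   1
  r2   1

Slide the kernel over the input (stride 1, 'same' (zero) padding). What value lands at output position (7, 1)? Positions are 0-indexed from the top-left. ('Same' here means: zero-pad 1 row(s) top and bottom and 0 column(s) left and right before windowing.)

24

The receptive field on the zero-padded input at this output position is [12 / 12 / 0]. Elementwise product with the kernel and sum: 12·1 + 12·1 + 0·1.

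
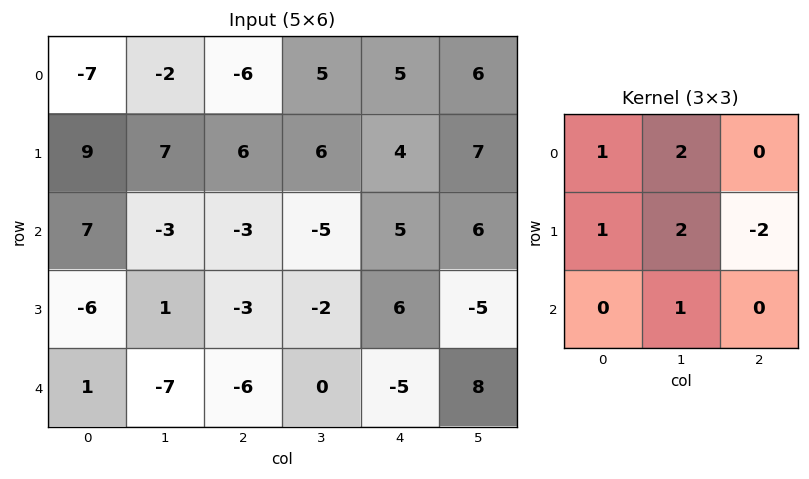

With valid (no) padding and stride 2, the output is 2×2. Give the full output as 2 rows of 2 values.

Output[0,0]: The receptive field on the input at this output position is [-7 -2 -6 / 9 7 6 / 7 -3 -3]. Elementwise product with the kernel and sum: -7·1 + -2·2 + 9·1 + 7·2 + 6·-2 + -3·1.

-3 9
-4 -32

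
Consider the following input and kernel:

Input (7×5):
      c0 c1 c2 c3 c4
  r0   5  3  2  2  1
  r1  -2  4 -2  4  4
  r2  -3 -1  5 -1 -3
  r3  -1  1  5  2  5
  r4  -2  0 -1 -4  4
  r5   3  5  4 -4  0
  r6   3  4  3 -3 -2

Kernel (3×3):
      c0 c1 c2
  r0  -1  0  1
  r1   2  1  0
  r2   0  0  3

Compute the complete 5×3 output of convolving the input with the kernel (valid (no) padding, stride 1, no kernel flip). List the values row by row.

12 2 -10
8 9 30
4 -5 16
14 -12 -6
21 1 3

Output[0,0]: The receptive field on the input at this output position is [5 3 2 / -2 4 -2 / -3 -1 5]. Elementwise product with the kernel and sum: 5·-1 + 2·1 + -2·2 + 4·1 + 5·3.
Output[0,1]: The receptive field on the input at this output position is [3 2 2 / 4 -2 4 / -1 5 -1]. Elementwise product with the kernel and sum: 3·-1 + 2·1 + 4·2 + -2·1 + -1·3.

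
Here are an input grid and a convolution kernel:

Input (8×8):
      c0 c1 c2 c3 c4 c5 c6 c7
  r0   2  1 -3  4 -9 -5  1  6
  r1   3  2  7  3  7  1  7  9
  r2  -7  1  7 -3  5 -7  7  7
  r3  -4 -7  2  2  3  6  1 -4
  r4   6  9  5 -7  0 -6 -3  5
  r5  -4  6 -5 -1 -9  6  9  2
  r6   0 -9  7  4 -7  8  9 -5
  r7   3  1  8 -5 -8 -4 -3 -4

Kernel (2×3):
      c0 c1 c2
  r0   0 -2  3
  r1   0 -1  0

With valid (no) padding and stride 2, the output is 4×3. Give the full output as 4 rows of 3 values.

Output[0,0]: The receptive field on the input at this output position is [2 1 -3 / 3 2 7]. Elementwise product with the kernel and sum: 1·-2 + -3·3 + 2·-1.

-13 -38 12
26 19 29
-9 15 -3
38 -24 15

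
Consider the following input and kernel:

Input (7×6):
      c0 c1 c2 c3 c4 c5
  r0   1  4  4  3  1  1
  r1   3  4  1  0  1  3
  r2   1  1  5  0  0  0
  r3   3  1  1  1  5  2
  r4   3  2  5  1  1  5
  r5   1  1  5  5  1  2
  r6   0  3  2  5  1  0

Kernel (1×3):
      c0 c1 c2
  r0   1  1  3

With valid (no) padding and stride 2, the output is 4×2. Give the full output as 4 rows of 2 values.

17 10
17 5
20 9
9 10

Output[0,0]: The receptive field on the input at this output position is [1 4 4]. Elementwise product with the kernel and sum: 1·1 + 4·1 + 4·3.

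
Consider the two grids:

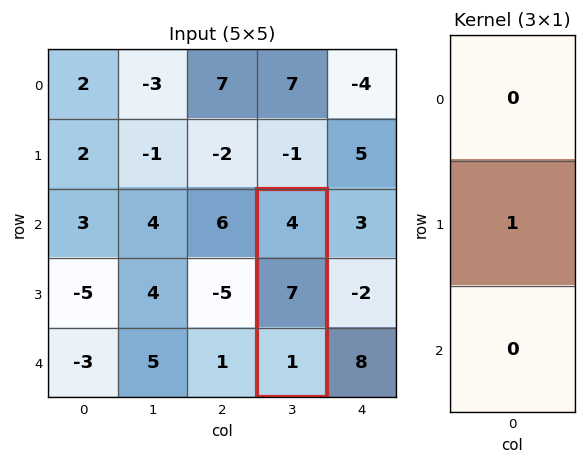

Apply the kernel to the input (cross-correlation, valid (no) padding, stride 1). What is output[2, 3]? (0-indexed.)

The receptive field on the input at this output position is [4 / 7 / 1]. Elementwise product with the kernel and sum: 7·1.

7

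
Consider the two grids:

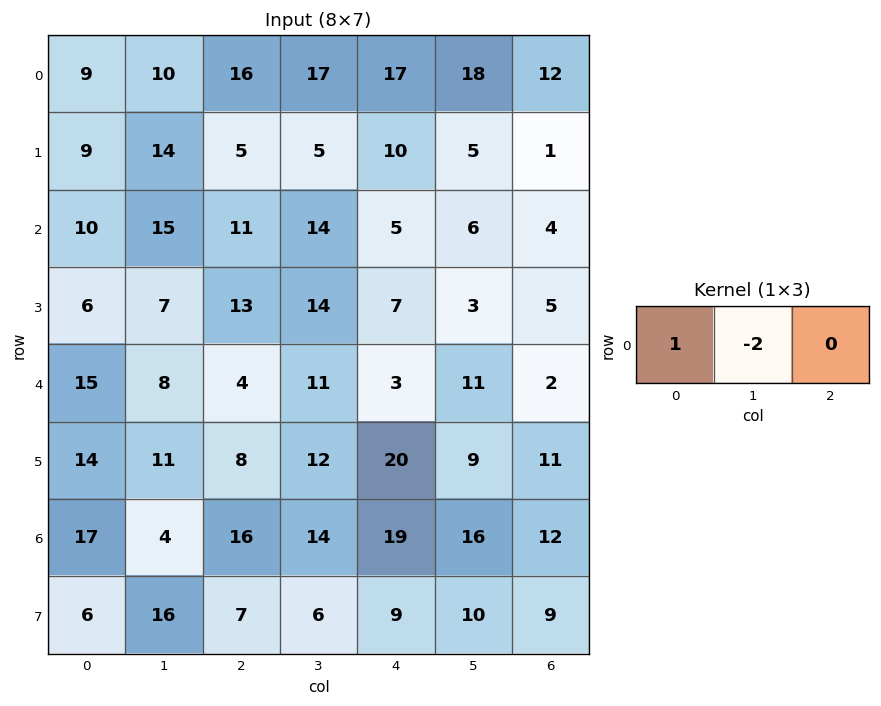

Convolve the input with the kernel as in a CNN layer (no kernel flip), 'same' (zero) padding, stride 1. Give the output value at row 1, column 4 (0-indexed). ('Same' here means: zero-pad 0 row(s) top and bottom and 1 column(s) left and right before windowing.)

The receptive field on the zero-padded input at this output position is [5 10 5]. Elementwise product with the kernel and sum: 5·1 + 10·-2.

-15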